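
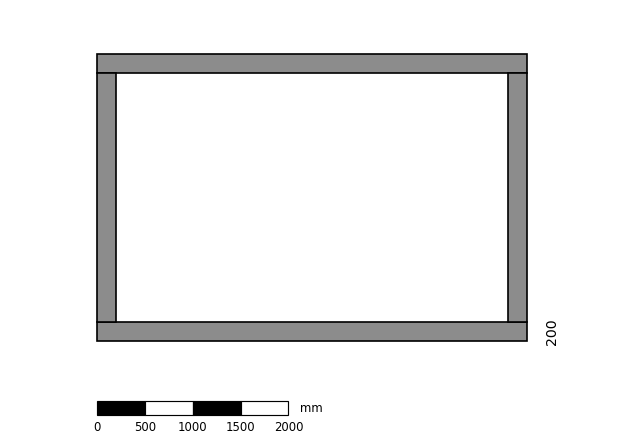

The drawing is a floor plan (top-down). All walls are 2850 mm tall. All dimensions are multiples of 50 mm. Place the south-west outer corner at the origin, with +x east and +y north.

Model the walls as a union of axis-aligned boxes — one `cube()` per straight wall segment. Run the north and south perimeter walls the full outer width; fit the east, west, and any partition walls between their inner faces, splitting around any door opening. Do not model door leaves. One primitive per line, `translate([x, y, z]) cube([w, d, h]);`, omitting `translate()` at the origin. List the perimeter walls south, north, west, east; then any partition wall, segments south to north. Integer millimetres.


cube([4500, 200, 2850]);
translate([0, 2800, 0]) cube([4500, 200, 2850]);
translate([0, 200, 0]) cube([200, 2600, 2850]);
translate([4300, 200, 0]) cube([200, 2600, 2850]);


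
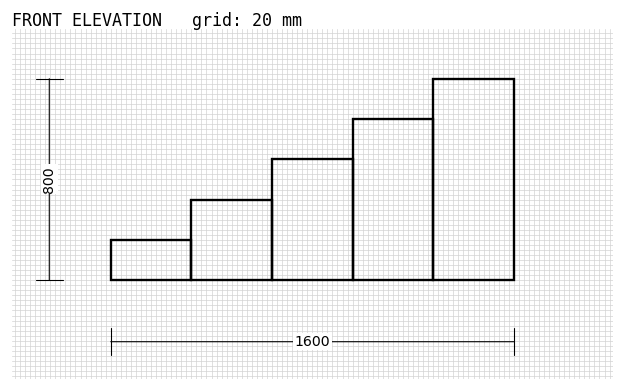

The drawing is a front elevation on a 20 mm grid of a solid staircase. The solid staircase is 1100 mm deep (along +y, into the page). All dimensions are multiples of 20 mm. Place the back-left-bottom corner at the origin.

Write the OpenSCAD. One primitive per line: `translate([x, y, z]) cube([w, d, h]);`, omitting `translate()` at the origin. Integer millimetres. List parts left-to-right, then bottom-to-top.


cube([320, 1100, 160]);
translate([320, 0, 0]) cube([320, 1100, 320]);
translate([640, 0, 0]) cube([320, 1100, 480]);
translate([960, 0, 0]) cube([320, 1100, 640]);
translate([1280, 0, 0]) cube([320, 1100, 800]);


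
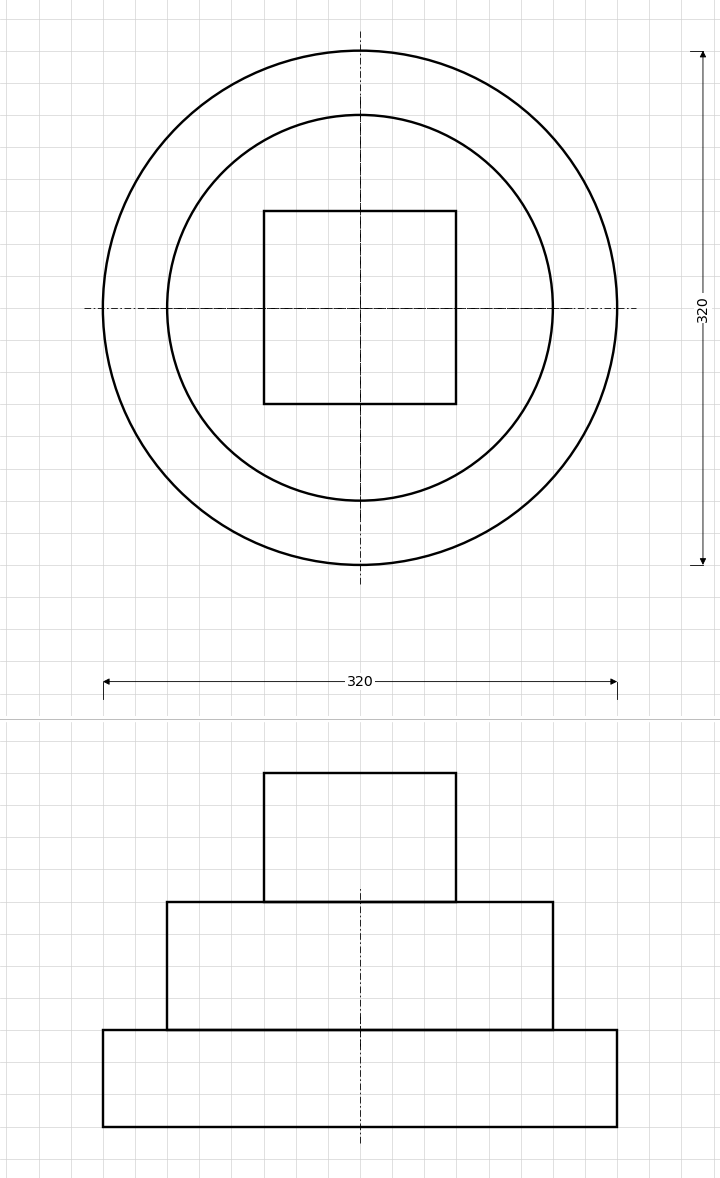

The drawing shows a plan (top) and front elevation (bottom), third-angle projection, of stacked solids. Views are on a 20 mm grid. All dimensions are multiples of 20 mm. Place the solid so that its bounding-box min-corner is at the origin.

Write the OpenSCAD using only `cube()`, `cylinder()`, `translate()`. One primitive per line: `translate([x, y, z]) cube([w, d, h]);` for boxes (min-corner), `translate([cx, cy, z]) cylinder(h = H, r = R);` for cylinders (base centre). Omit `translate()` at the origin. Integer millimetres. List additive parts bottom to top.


translate([160, 160, 0]) cylinder(h = 60, r = 160);
translate([160, 160, 60]) cylinder(h = 80, r = 120);
translate([100, 100, 140]) cube([120, 120, 80]);


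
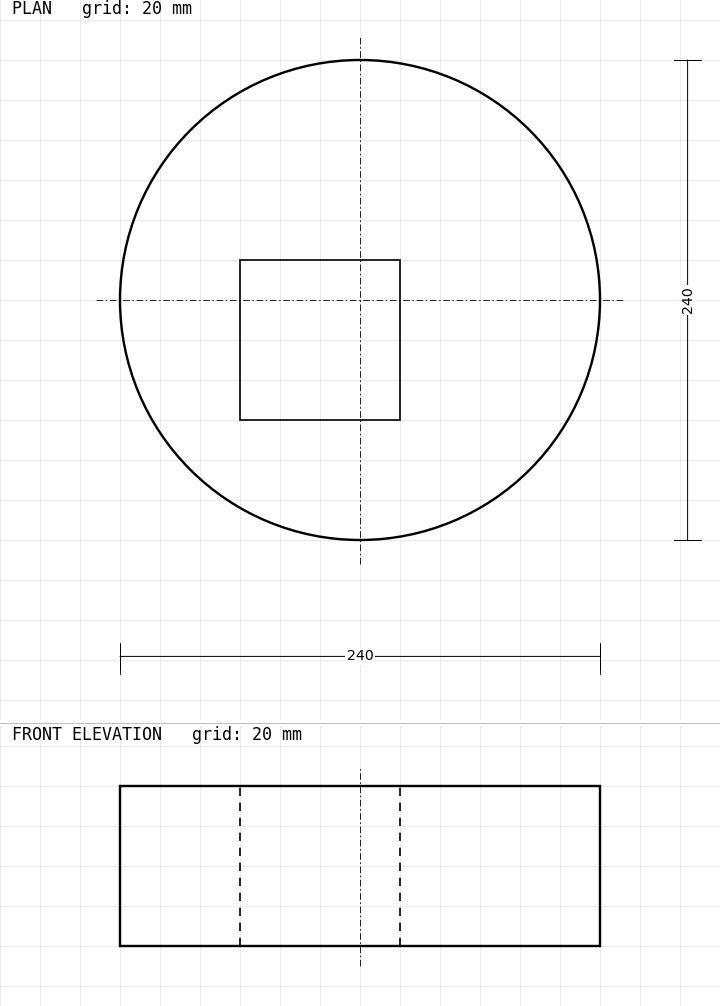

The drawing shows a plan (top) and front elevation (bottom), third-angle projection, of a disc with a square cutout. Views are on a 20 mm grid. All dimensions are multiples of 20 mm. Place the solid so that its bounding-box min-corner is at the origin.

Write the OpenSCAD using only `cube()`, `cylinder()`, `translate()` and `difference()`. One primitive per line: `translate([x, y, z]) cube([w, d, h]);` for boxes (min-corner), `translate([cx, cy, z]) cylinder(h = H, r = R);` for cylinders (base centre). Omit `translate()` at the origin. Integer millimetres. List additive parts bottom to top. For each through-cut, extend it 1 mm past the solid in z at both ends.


difference() {
  translate([120, 120, 0]) cylinder(h = 80, r = 120);
  translate([60, 60, -1]) cube([80, 80, 82]);
}


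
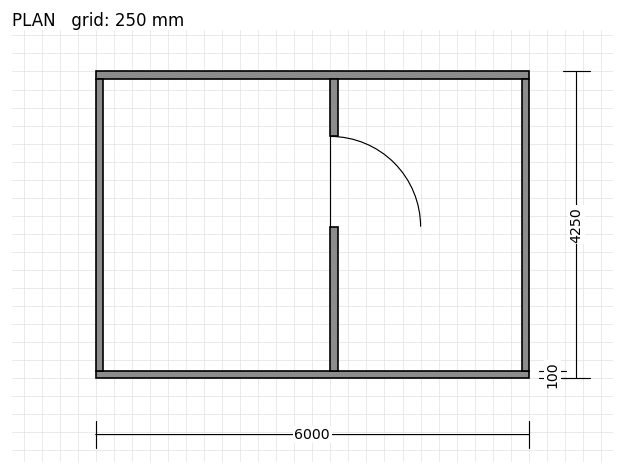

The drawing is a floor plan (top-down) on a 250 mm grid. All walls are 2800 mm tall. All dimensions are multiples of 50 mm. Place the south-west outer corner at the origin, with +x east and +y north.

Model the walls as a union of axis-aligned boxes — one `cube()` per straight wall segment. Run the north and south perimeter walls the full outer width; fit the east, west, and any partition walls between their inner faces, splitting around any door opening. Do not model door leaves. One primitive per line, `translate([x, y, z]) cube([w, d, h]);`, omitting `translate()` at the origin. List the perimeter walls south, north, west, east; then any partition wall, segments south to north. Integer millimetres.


cube([6000, 100, 2800]);
translate([0, 4150, 0]) cube([6000, 100, 2800]);
translate([0, 100, 0]) cube([100, 4050, 2800]);
translate([5900, 100, 0]) cube([100, 4050, 2800]);
translate([3250, 100, 0]) cube([100, 2000, 2800]);
translate([3250, 3350, 0]) cube([100, 800, 2800]);


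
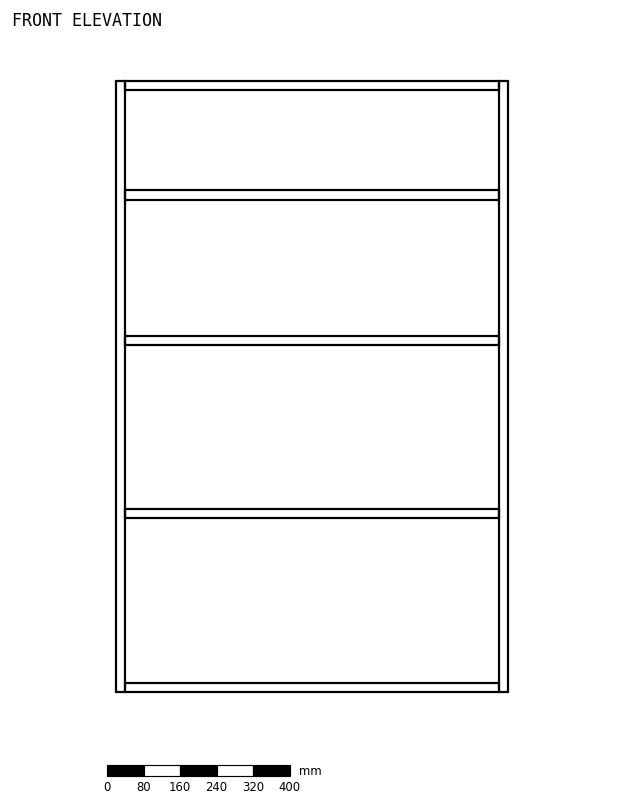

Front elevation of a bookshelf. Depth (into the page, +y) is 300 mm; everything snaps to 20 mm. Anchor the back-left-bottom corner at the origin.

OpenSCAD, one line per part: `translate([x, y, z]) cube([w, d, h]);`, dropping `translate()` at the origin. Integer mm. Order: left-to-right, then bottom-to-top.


cube([20, 300, 1340]);
translate([20, 0, 0]) cube([820, 300, 20]);
translate([20, 0, 380]) cube([820, 300, 20]);
translate([20, 0, 760]) cube([820, 300, 20]);
translate([20, 0, 1080]) cube([820, 300, 20]);
translate([20, 0, 1320]) cube([820, 300, 20]);
translate([840, 0, 0]) cube([20, 300, 1340]);


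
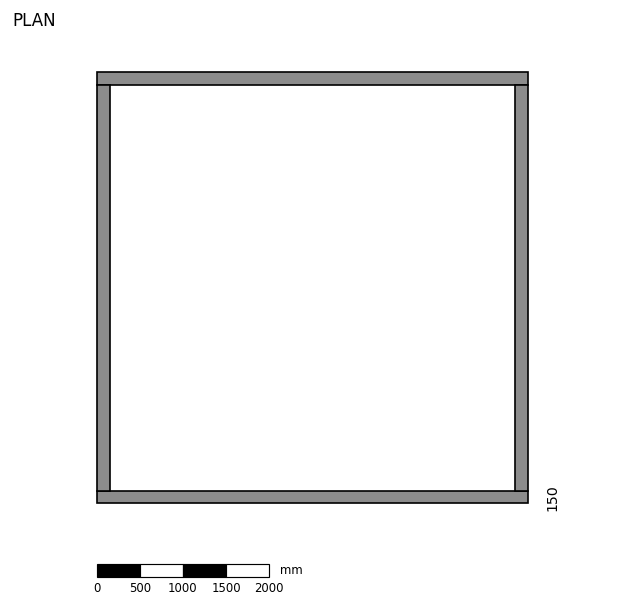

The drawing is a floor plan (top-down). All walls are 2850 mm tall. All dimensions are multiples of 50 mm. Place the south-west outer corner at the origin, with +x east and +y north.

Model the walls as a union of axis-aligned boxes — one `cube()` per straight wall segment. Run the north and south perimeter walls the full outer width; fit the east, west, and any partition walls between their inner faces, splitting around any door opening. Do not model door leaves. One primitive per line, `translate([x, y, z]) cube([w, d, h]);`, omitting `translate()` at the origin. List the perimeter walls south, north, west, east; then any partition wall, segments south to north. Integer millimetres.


cube([5000, 150, 2850]);
translate([0, 4850, 0]) cube([5000, 150, 2850]);
translate([0, 150, 0]) cube([150, 4700, 2850]);
translate([4850, 150, 0]) cube([150, 4700, 2850]);


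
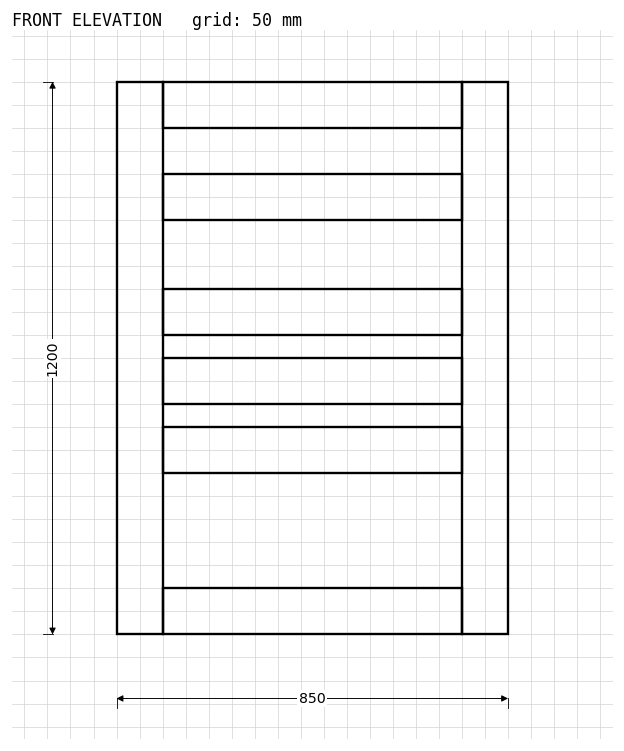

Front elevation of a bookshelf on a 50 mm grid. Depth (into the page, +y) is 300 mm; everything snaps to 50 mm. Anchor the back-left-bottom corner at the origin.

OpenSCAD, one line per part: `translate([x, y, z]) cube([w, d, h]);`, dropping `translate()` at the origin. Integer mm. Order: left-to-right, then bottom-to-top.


cube([100, 300, 1200]);
translate([100, 0, 0]) cube([650, 300, 100]);
translate([100, 0, 350]) cube([650, 300, 100]);
translate([100, 0, 500]) cube([650, 300, 100]);
translate([100, 0, 650]) cube([650, 300, 100]);
translate([100, 0, 900]) cube([650, 300, 100]);
translate([100, 0, 1100]) cube([650, 300, 100]);
translate([750, 0, 0]) cube([100, 300, 1200]);


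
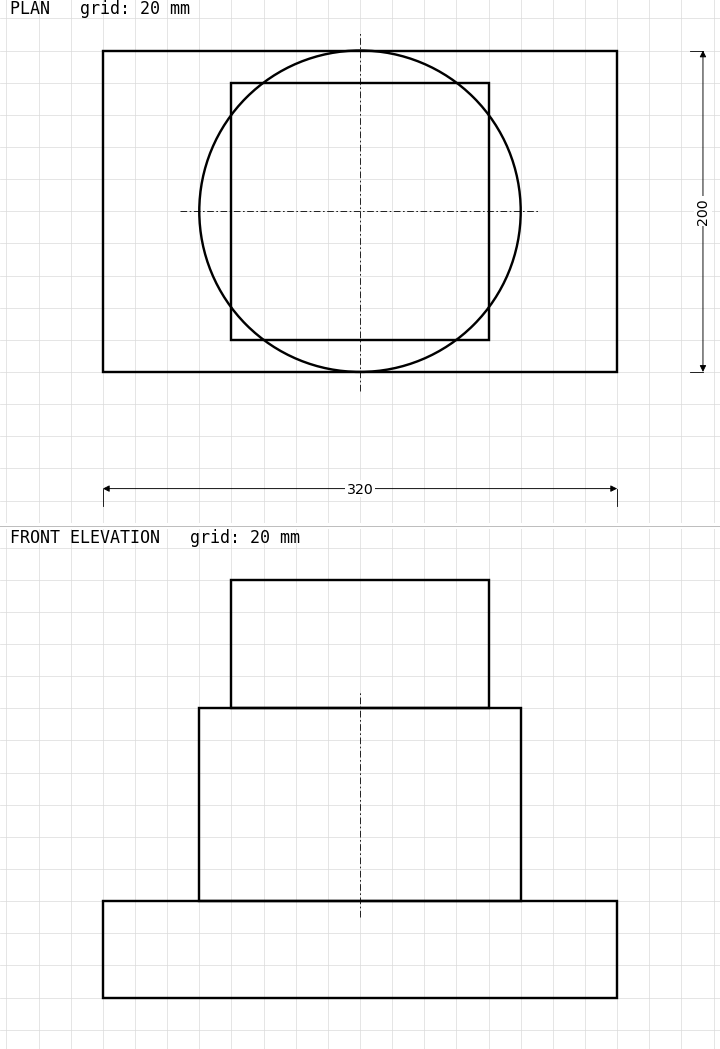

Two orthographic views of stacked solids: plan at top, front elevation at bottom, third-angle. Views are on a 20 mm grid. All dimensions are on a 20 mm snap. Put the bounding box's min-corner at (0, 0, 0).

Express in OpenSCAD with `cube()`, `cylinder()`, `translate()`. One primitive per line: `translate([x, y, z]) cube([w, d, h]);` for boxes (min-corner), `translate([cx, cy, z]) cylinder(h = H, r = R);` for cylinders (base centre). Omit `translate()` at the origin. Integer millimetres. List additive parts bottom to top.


cube([320, 200, 60]);
translate([160, 100, 60]) cylinder(h = 120, r = 100);
translate([80, 20, 180]) cube([160, 160, 80]);


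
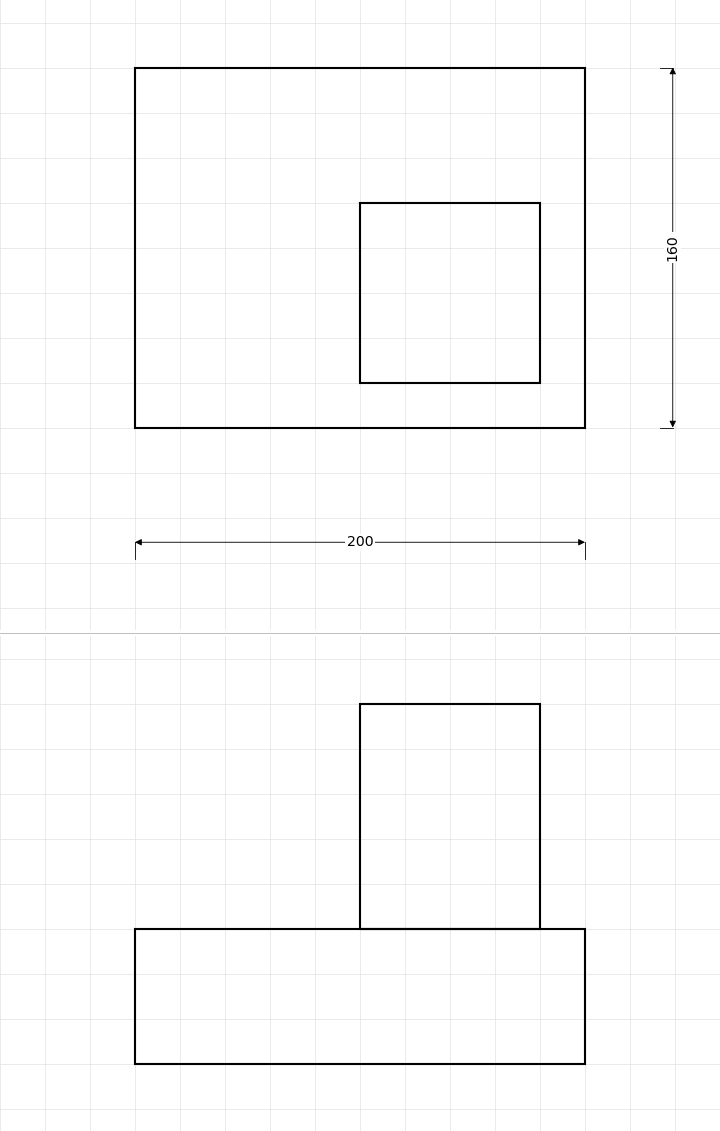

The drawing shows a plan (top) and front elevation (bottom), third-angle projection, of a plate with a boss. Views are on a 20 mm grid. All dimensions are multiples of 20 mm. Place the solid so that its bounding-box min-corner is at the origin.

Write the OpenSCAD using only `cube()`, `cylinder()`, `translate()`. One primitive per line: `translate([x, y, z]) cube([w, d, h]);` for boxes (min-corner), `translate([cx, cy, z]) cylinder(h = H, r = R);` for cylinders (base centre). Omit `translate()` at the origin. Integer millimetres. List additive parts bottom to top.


cube([200, 160, 60]);
translate([100, 20, 60]) cube([80, 80, 100]);


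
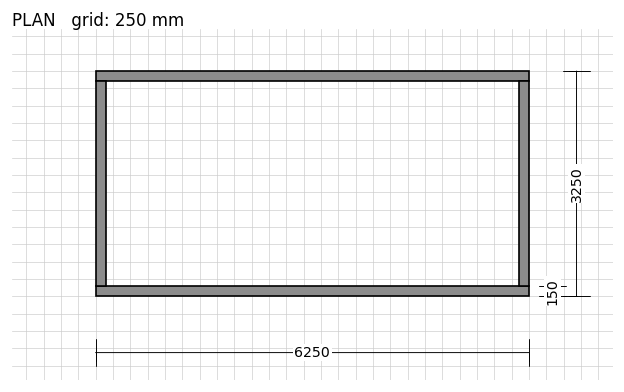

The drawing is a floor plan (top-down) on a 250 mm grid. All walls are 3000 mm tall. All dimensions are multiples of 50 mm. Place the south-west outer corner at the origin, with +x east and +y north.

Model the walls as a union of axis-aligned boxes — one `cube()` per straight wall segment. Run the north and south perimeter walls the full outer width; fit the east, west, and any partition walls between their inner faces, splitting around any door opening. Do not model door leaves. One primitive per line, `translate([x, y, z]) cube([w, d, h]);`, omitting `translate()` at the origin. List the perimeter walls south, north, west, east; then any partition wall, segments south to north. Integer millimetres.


cube([6250, 150, 3000]);
translate([0, 3100, 0]) cube([6250, 150, 3000]);
translate([0, 150, 0]) cube([150, 2950, 3000]);
translate([6100, 150, 0]) cube([150, 2950, 3000]);


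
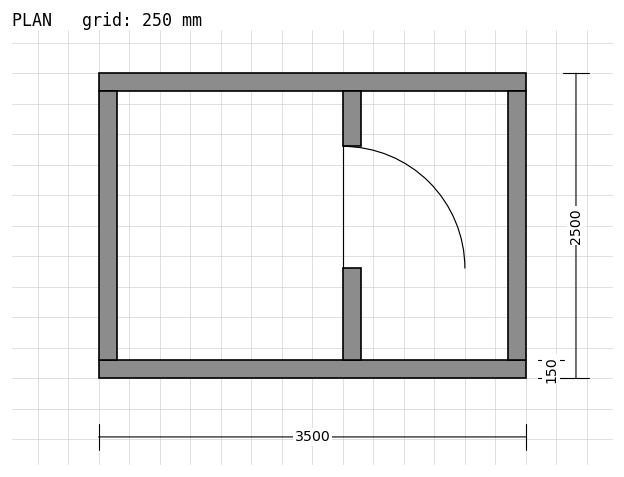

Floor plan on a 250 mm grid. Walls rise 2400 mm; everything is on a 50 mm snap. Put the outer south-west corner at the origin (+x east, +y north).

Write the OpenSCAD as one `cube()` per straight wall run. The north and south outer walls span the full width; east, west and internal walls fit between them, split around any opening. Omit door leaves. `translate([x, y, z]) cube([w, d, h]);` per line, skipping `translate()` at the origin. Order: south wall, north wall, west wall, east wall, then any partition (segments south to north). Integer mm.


cube([3500, 150, 2400]);
translate([0, 2350, 0]) cube([3500, 150, 2400]);
translate([0, 150, 0]) cube([150, 2200, 2400]);
translate([3350, 150, 0]) cube([150, 2200, 2400]);
translate([2000, 150, 0]) cube([150, 750, 2400]);
translate([2000, 1900, 0]) cube([150, 450, 2400]);


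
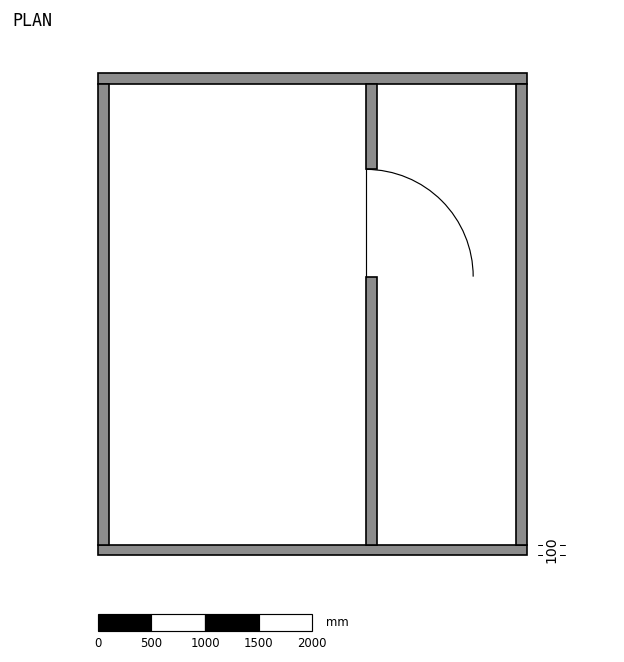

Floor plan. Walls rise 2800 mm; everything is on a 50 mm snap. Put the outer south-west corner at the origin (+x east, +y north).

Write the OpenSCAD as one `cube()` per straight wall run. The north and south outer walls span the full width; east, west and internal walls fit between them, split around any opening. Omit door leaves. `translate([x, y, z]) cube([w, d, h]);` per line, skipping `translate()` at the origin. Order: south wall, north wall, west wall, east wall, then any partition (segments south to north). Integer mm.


cube([4000, 100, 2800]);
translate([0, 4400, 0]) cube([4000, 100, 2800]);
translate([0, 100, 0]) cube([100, 4300, 2800]);
translate([3900, 100, 0]) cube([100, 4300, 2800]);
translate([2500, 100, 0]) cube([100, 2500, 2800]);
translate([2500, 3600, 0]) cube([100, 800, 2800]);


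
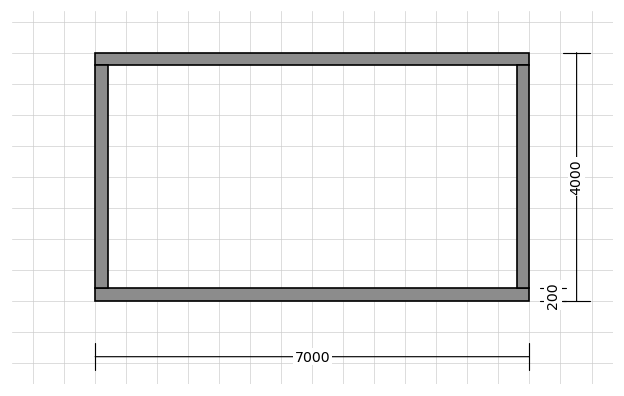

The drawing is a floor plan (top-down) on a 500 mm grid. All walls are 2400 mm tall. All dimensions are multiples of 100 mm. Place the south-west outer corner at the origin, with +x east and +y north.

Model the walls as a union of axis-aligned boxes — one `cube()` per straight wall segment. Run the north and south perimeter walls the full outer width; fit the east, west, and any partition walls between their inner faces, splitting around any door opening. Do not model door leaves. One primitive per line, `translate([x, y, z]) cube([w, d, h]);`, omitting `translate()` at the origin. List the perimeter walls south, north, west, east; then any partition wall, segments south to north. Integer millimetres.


cube([7000, 200, 2400]);
translate([0, 3800, 0]) cube([7000, 200, 2400]);
translate([0, 200, 0]) cube([200, 3600, 2400]);
translate([6800, 200, 0]) cube([200, 3600, 2400]);


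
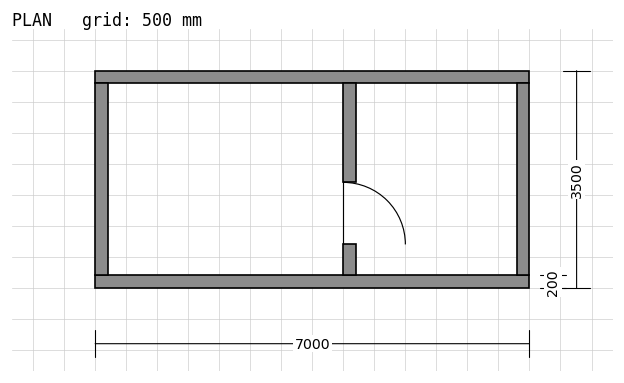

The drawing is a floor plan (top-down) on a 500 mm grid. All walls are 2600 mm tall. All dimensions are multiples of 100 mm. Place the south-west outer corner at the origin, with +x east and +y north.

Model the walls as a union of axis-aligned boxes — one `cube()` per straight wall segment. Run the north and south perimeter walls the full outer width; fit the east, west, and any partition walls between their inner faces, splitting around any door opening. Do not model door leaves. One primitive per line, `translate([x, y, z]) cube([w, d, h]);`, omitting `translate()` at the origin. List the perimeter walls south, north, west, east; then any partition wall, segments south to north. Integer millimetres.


cube([7000, 200, 2600]);
translate([0, 3300, 0]) cube([7000, 200, 2600]);
translate([0, 200, 0]) cube([200, 3100, 2600]);
translate([6800, 200, 0]) cube([200, 3100, 2600]);
translate([4000, 200, 0]) cube([200, 500, 2600]);
translate([4000, 1700, 0]) cube([200, 1600, 2600]);


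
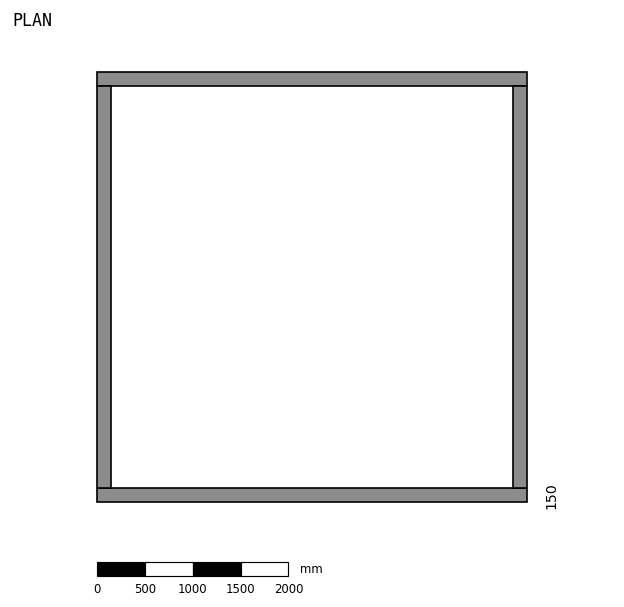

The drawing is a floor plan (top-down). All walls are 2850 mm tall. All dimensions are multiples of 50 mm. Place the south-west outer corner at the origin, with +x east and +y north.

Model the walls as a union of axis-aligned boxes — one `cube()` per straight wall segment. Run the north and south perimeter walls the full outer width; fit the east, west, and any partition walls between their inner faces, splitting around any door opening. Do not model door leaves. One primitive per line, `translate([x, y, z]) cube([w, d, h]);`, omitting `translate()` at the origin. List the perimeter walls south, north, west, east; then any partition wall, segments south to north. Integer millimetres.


cube([4500, 150, 2850]);
translate([0, 4350, 0]) cube([4500, 150, 2850]);
translate([0, 150, 0]) cube([150, 4200, 2850]);
translate([4350, 150, 0]) cube([150, 4200, 2850]);


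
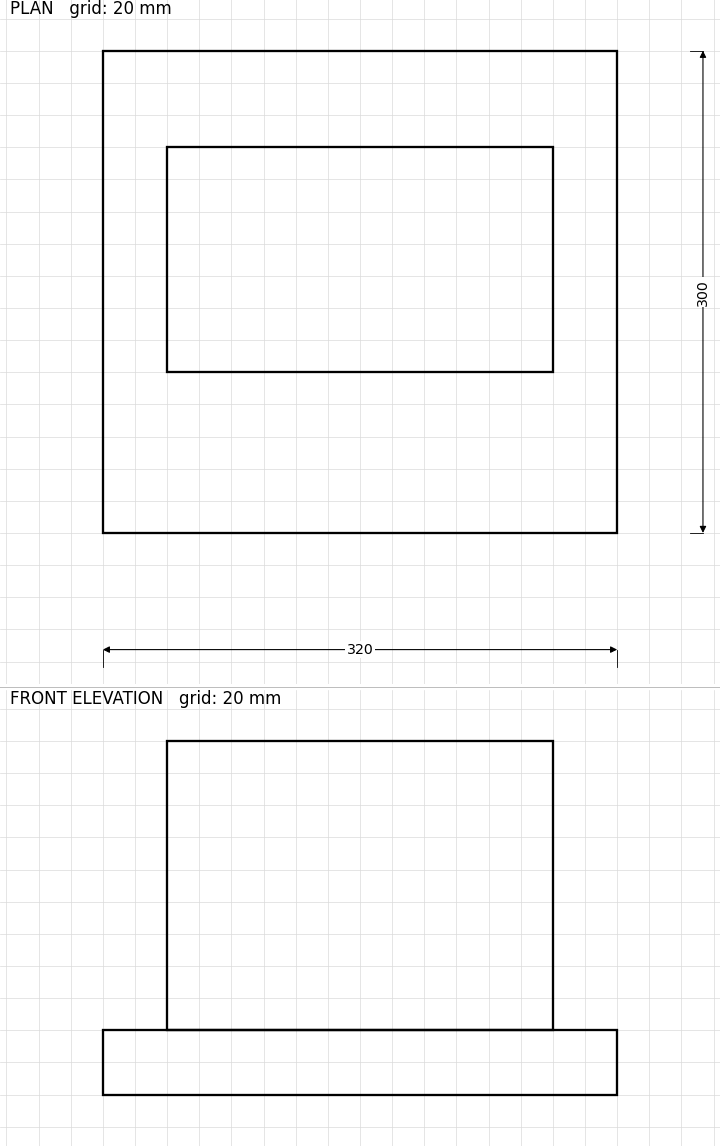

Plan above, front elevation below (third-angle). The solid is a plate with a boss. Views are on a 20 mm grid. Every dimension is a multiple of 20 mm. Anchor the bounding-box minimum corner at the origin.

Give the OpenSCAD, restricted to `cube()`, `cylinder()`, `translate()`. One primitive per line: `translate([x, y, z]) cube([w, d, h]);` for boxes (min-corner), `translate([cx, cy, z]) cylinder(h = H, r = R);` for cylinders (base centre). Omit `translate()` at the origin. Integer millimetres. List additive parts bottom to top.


cube([320, 300, 40]);
translate([40, 100, 40]) cube([240, 140, 180]);


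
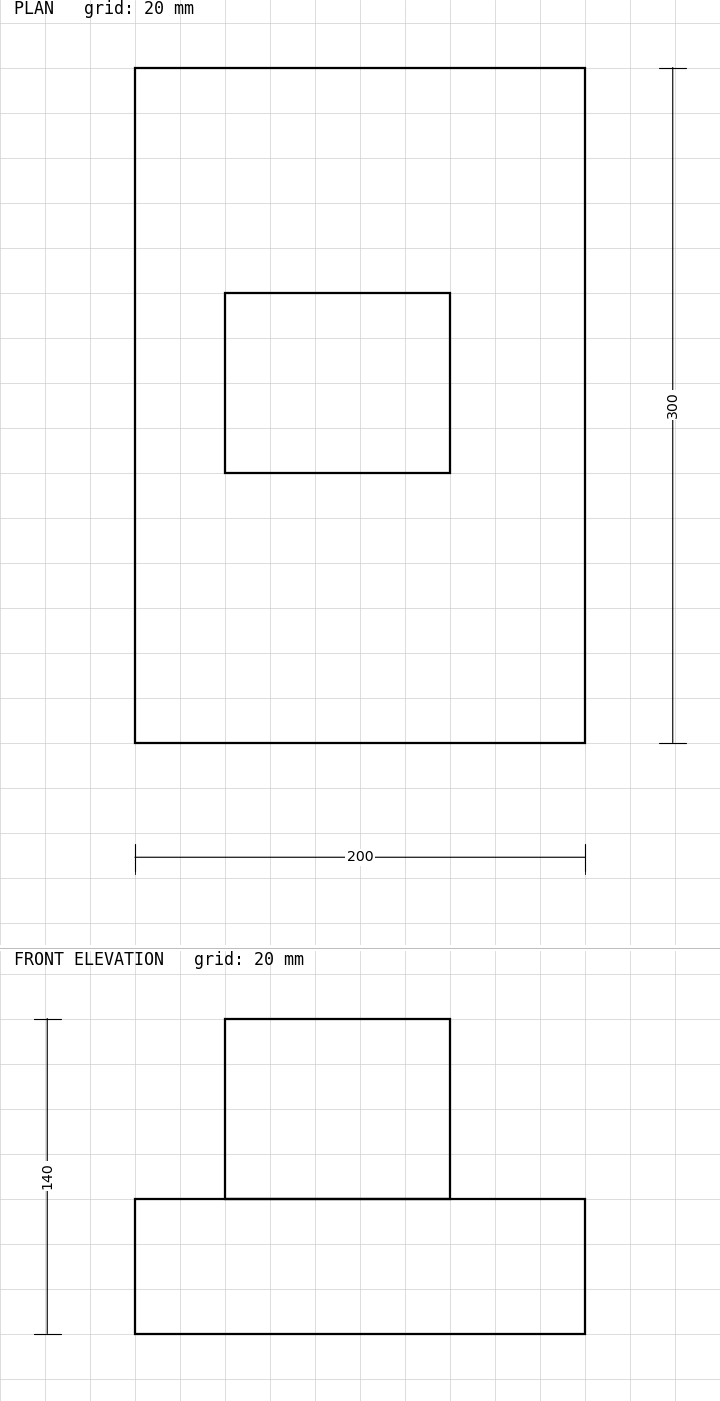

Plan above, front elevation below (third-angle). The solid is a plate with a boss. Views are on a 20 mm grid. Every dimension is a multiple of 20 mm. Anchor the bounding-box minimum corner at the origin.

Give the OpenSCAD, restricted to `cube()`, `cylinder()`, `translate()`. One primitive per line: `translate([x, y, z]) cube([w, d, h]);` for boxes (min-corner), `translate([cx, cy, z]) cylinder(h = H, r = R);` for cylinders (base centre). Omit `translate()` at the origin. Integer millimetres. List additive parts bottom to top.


cube([200, 300, 60]);
translate([40, 120, 60]) cube([100, 80, 80]);


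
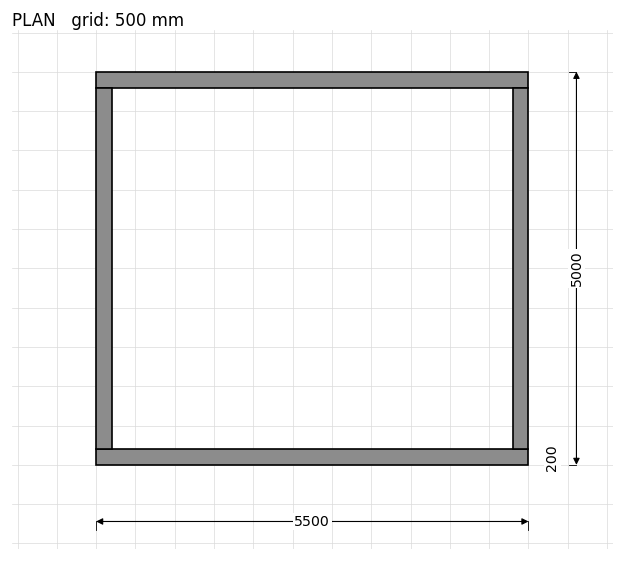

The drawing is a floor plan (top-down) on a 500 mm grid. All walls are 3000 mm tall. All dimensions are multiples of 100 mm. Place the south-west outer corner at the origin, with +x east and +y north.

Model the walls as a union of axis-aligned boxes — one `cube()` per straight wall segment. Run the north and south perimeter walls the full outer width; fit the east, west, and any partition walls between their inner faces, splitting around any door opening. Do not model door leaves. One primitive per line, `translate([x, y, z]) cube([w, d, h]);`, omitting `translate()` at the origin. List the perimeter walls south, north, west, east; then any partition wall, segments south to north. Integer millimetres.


cube([5500, 200, 3000]);
translate([0, 4800, 0]) cube([5500, 200, 3000]);
translate([0, 200, 0]) cube([200, 4600, 3000]);
translate([5300, 200, 0]) cube([200, 4600, 3000]);


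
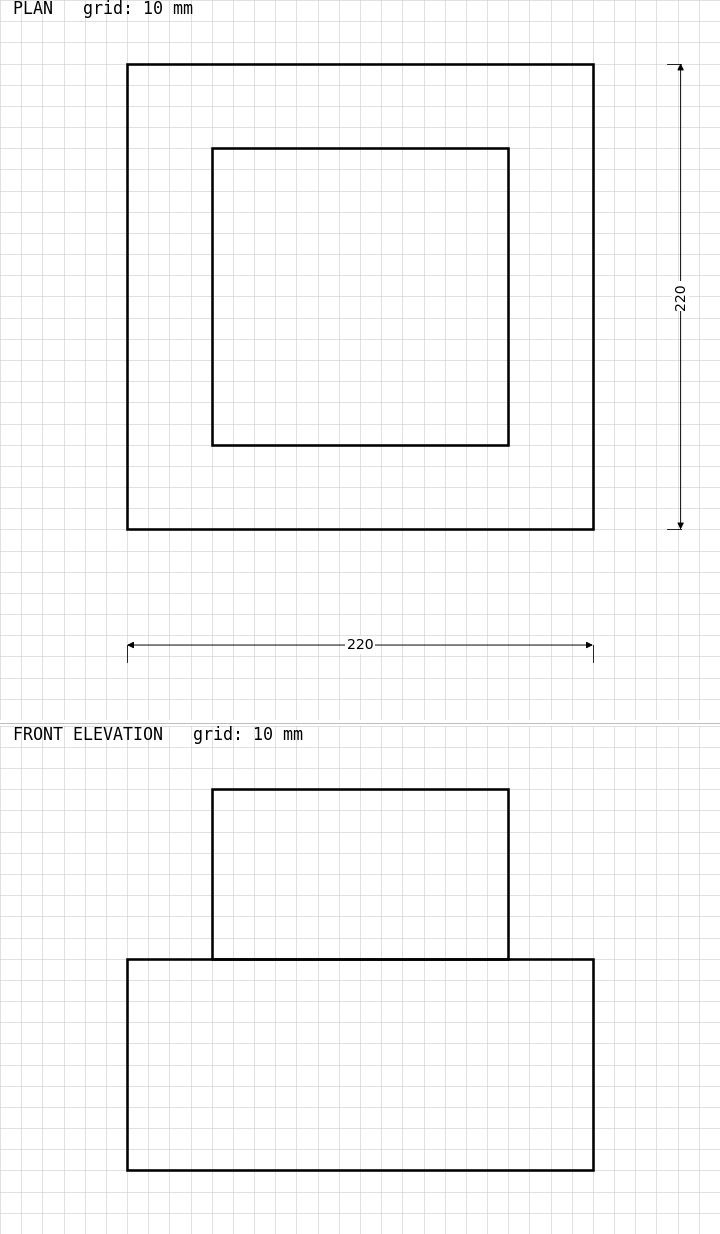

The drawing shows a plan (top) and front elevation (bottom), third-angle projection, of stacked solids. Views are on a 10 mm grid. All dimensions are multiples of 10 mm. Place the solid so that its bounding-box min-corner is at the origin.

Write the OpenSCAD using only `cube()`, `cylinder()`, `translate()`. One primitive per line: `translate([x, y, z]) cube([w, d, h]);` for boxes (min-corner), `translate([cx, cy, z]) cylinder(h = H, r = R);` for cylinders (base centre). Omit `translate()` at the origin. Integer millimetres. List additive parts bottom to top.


cube([220, 220, 100]);
translate([40, 40, 100]) cube([140, 140, 80]);


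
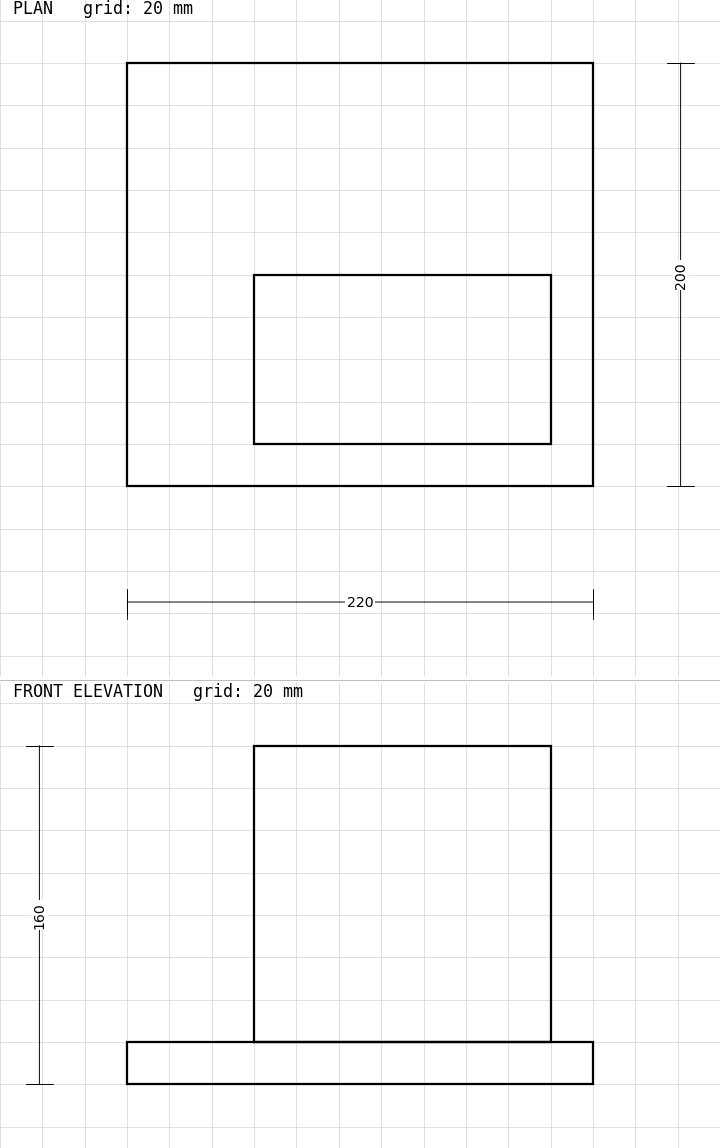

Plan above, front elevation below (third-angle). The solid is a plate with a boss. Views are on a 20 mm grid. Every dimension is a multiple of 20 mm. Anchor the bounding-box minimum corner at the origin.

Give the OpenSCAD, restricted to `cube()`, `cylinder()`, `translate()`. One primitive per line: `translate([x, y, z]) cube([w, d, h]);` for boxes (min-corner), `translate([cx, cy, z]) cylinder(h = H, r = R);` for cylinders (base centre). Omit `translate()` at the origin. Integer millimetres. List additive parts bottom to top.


cube([220, 200, 20]);
translate([60, 20, 20]) cube([140, 80, 140]);


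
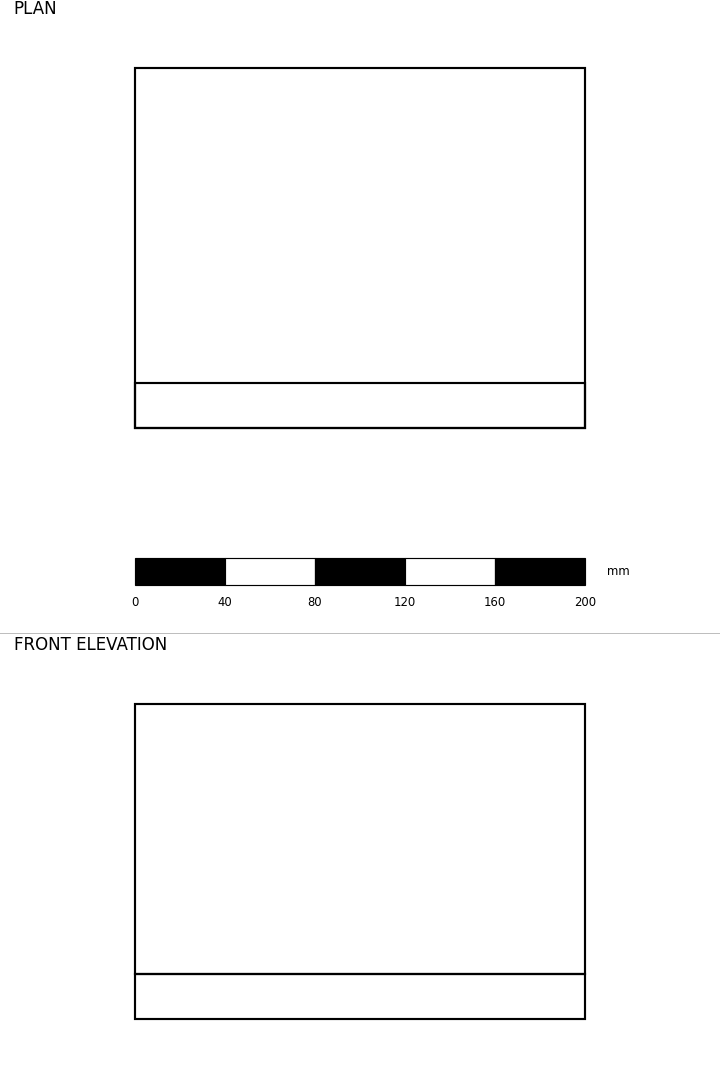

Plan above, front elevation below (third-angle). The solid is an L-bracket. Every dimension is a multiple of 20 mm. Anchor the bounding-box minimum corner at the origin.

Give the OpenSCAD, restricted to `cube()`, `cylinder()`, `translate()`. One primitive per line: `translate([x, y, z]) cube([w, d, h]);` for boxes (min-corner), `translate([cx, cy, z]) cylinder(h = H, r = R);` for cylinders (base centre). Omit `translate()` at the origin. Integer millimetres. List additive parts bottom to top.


cube([200, 160, 20]);
translate([0, 0, 20]) cube([200, 20, 120]);


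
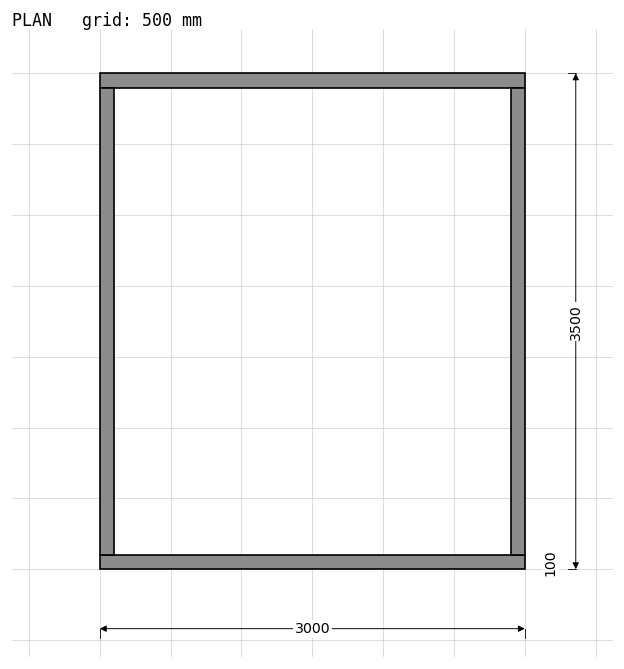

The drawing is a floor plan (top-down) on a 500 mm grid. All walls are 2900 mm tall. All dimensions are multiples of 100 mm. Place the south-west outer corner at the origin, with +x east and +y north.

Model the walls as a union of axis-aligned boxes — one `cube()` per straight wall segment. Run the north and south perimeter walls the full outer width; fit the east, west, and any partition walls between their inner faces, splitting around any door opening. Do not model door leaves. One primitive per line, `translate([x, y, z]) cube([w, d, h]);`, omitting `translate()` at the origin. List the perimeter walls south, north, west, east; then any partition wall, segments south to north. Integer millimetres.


cube([3000, 100, 2900]);
translate([0, 3400, 0]) cube([3000, 100, 2900]);
translate([0, 100, 0]) cube([100, 3300, 2900]);
translate([2900, 100, 0]) cube([100, 3300, 2900]);


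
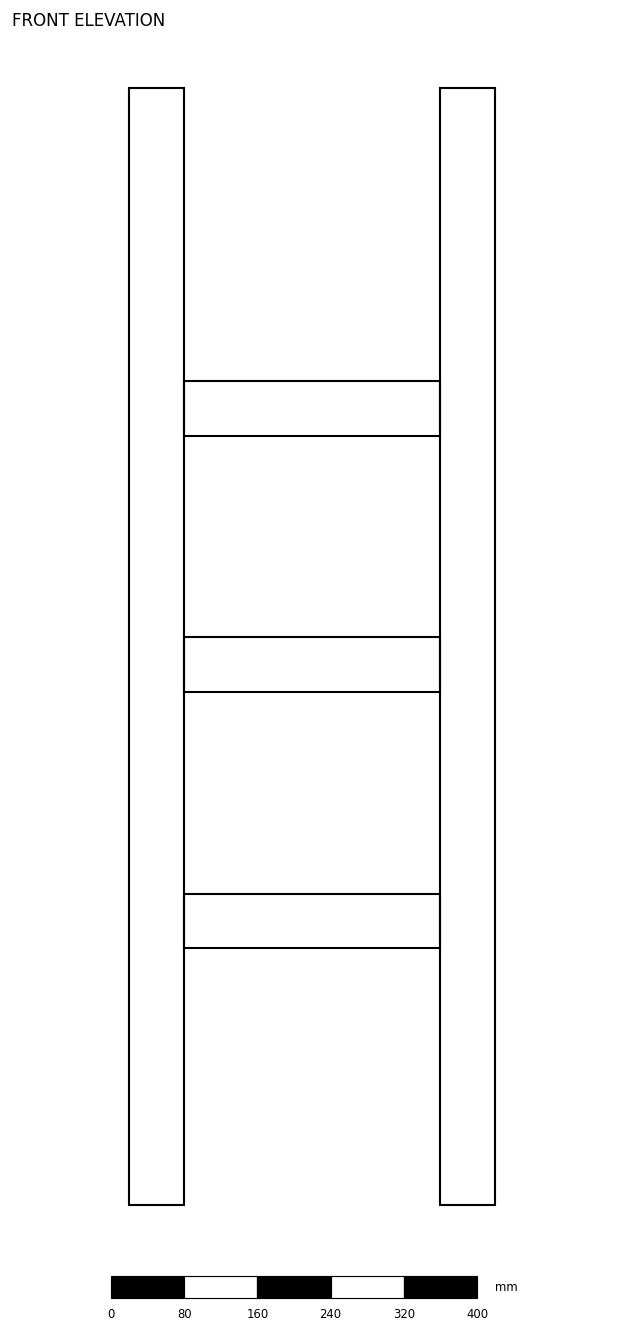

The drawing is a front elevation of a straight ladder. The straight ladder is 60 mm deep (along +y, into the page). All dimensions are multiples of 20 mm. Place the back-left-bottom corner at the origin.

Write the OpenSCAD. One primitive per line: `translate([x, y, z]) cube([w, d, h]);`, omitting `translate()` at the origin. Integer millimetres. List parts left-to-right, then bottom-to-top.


cube([60, 60, 1220]);
translate([60, 0, 280]) cube([280, 60, 60]);
translate([60, 0, 560]) cube([280, 60, 60]);
translate([60, 0, 840]) cube([280, 60, 60]);
translate([340, 0, 0]) cube([60, 60, 1220]);


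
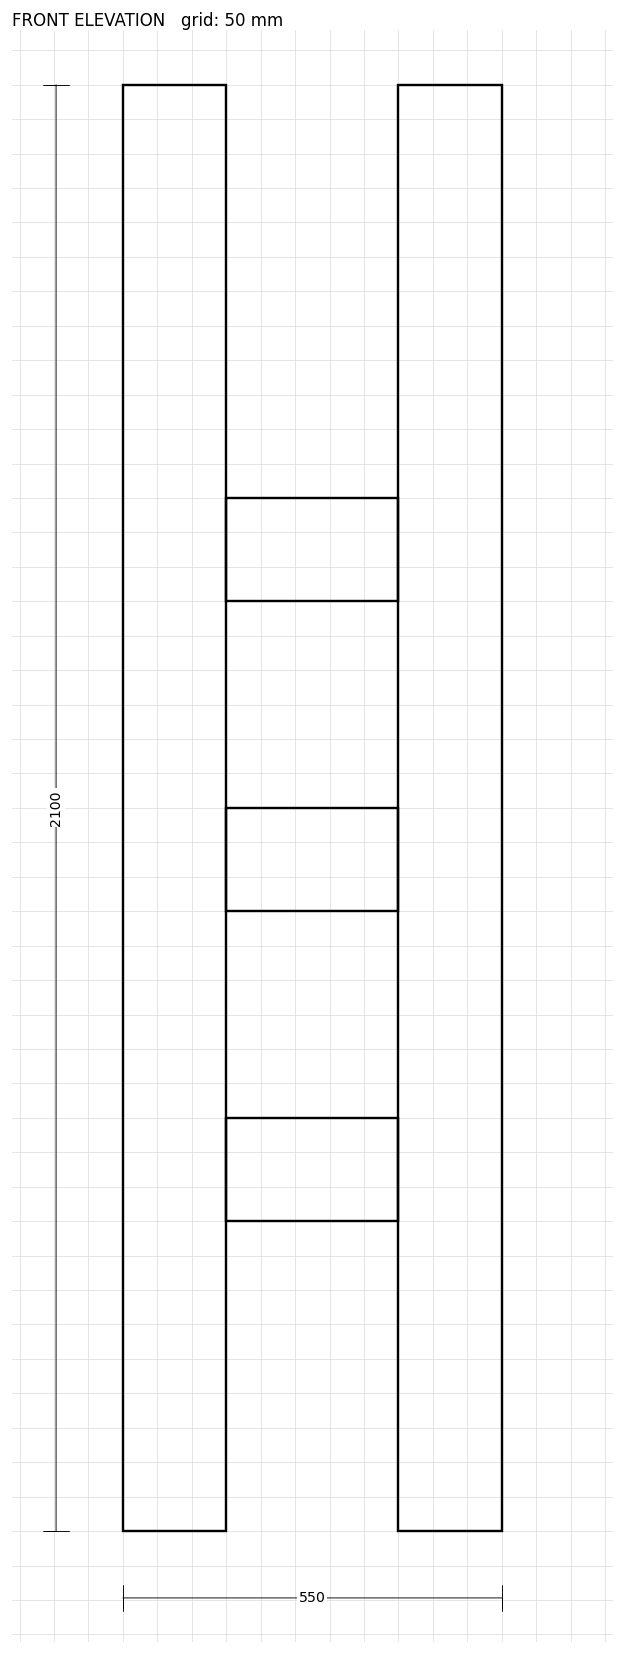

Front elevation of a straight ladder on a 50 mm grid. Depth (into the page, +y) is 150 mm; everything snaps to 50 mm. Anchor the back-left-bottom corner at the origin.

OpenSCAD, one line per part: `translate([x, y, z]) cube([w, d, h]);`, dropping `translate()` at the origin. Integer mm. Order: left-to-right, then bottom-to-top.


cube([150, 150, 2100]);
translate([150, 0, 450]) cube([250, 150, 150]);
translate([150, 0, 900]) cube([250, 150, 150]);
translate([150, 0, 1350]) cube([250, 150, 150]);
translate([400, 0, 0]) cube([150, 150, 2100]);


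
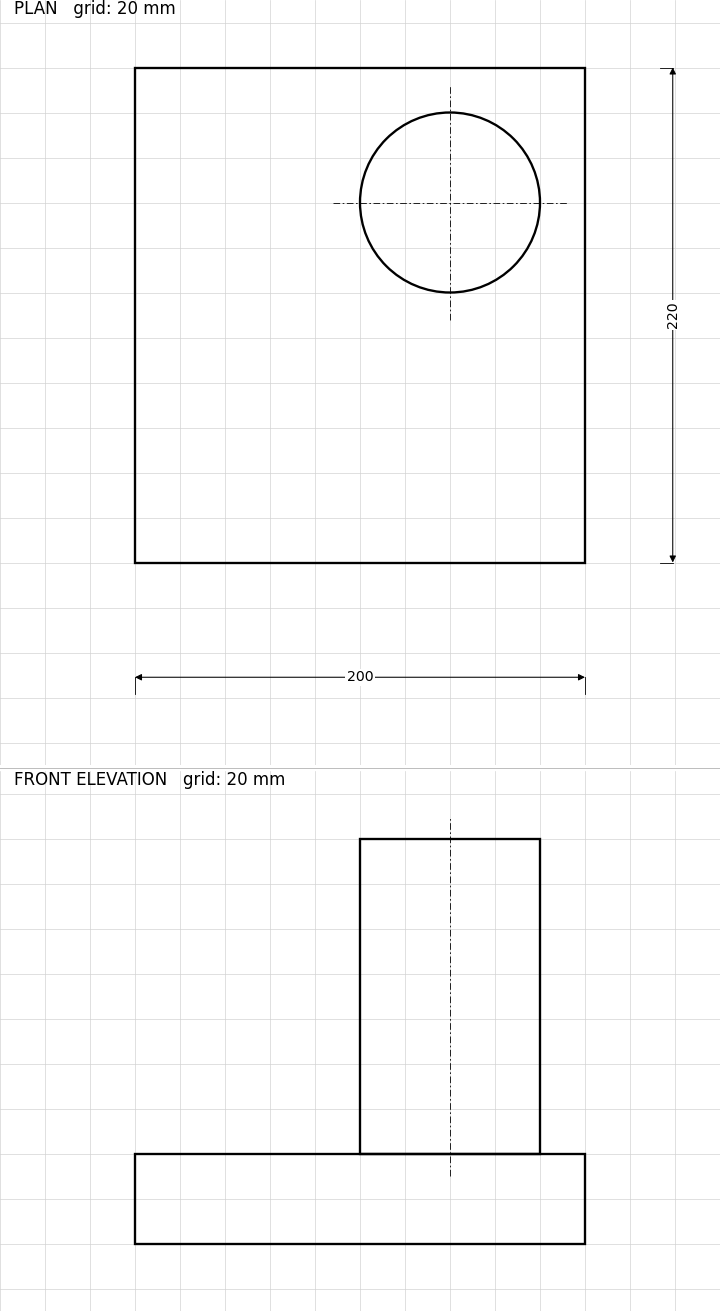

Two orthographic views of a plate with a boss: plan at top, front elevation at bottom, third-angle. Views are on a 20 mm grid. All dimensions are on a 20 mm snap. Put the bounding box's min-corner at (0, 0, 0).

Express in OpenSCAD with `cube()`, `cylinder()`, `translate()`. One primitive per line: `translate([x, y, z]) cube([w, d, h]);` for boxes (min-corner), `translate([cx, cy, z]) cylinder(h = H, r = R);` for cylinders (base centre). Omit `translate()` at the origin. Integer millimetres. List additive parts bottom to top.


cube([200, 220, 40]);
translate([140, 160, 40]) cylinder(h = 140, r = 40);


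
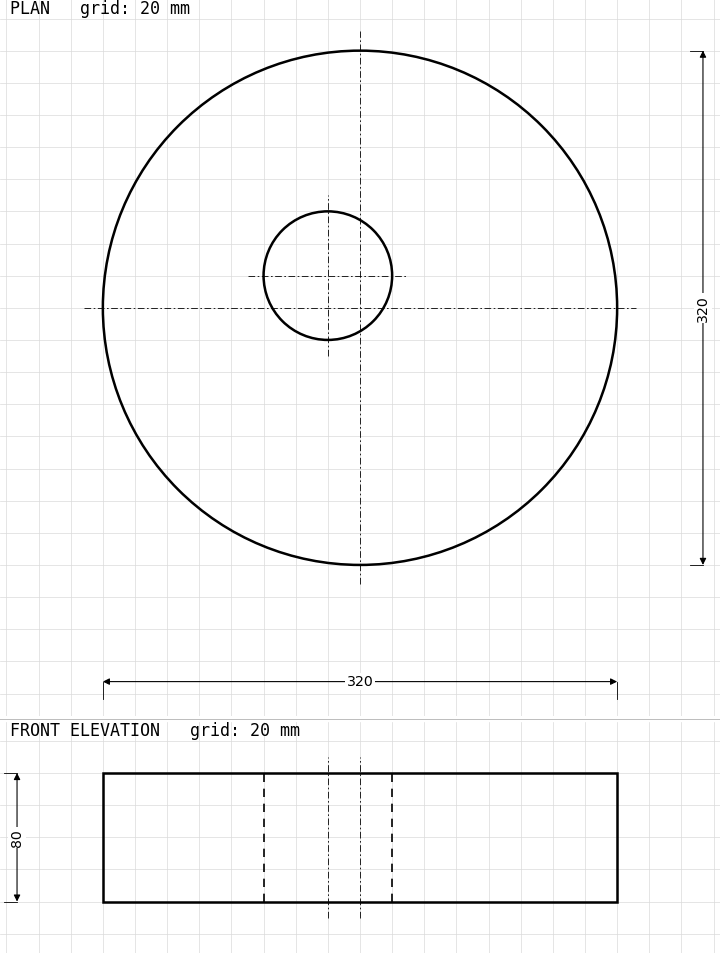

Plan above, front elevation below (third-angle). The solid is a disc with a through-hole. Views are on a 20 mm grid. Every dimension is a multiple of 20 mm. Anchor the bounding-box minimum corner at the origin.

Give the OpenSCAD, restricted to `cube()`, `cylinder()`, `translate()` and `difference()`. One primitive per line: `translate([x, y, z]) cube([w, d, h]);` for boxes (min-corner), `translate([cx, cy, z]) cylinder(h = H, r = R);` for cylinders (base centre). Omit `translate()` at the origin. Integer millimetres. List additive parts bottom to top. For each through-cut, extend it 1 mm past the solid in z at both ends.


difference() {
  translate([160, 160, 0]) cylinder(h = 80, r = 160);
  translate([140, 180, -1]) cylinder(h = 82, r = 40);
}


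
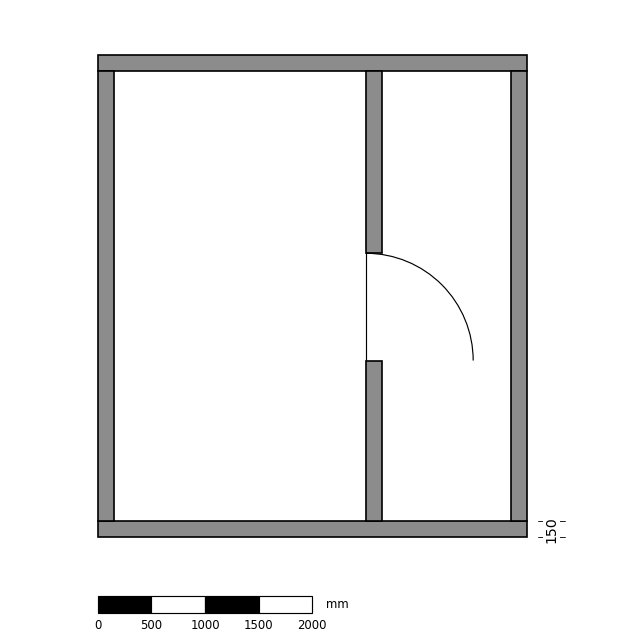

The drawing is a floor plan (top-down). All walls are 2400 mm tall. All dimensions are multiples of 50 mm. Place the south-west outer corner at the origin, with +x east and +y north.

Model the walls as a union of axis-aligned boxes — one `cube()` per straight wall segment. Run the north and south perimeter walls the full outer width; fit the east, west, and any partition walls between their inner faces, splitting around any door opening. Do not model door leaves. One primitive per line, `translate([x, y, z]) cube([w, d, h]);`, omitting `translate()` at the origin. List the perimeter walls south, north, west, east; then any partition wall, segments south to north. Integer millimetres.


cube([4000, 150, 2400]);
translate([0, 4350, 0]) cube([4000, 150, 2400]);
translate([0, 150, 0]) cube([150, 4200, 2400]);
translate([3850, 150, 0]) cube([150, 4200, 2400]);
translate([2500, 150, 0]) cube([150, 1500, 2400]);
translate([2500, 2650, 0]) cube([150, 1700, 2400]);


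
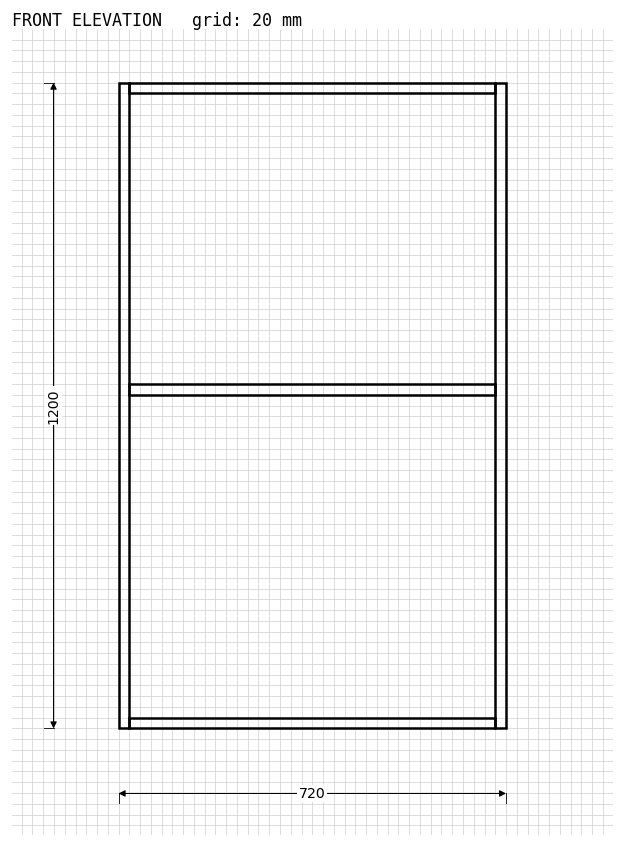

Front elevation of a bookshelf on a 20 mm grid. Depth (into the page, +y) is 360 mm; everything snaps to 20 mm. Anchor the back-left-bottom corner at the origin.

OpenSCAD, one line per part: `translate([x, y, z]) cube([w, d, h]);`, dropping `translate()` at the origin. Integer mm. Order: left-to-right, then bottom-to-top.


cube([20, 360, 1200]);
translate([20, 0, 0]) cube([680, 360, 20]);
translate([20, 0, 620]) cube([680, 360, 20]);
translate([20, 0, 1180]) cube([680, 360, 20]);
translate([700, 0, 0]) cube([20, 360, 1200]);


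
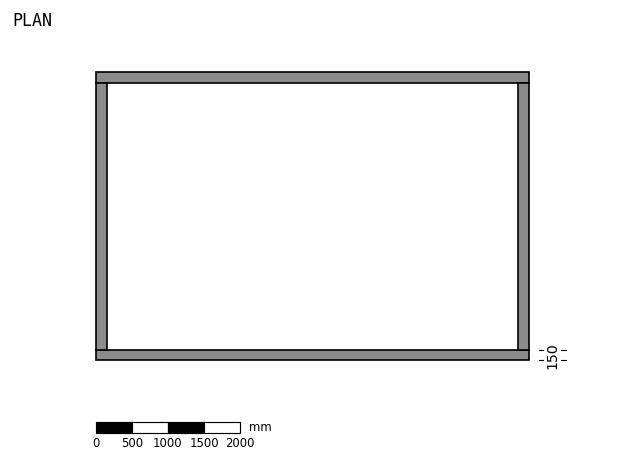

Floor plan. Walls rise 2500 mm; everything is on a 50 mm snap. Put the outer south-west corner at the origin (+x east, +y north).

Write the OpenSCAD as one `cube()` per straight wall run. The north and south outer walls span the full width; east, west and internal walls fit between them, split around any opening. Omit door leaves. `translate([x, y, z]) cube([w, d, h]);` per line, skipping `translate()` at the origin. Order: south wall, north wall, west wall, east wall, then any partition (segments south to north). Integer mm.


cube([6000, 150, 2500]);
translate([0, 3850, 0]) cube([6000, 150, 2500]);
translate([0, 150, 0]) cube([150, 3700, 2500]);
translate([5850, 150, 0]) cube([150, 3700, 2500]);


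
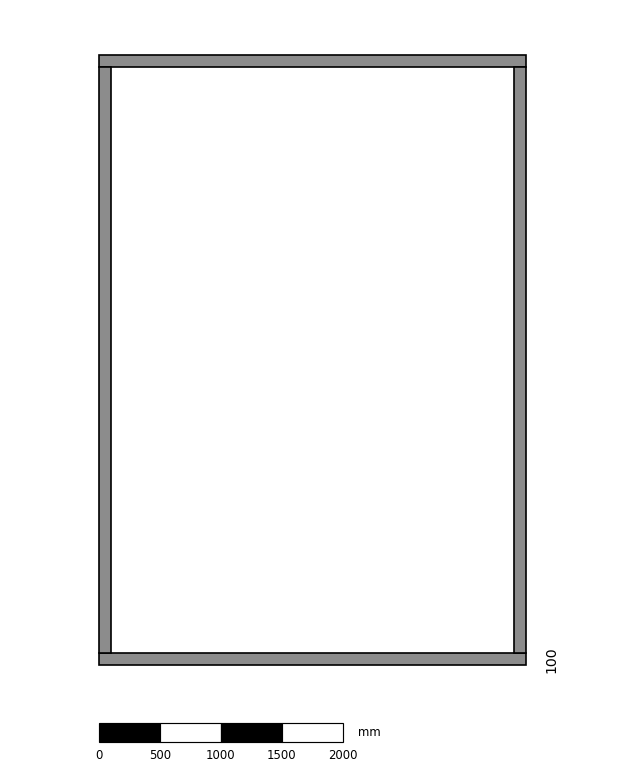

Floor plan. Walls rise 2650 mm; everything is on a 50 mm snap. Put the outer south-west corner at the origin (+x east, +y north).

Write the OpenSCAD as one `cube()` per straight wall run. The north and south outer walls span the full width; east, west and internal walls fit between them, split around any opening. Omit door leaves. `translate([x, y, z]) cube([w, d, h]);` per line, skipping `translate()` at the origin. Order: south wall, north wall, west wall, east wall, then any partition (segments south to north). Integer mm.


cube([3500, 100, 2650]);
translate([0, 4900, 0]) cube([3500, 100, 2650]);
translate([0, 100, 0]) cube([100, 4800, 2650]);
translate([3400, 100, 0]) cube([100, 4800, 2650]);


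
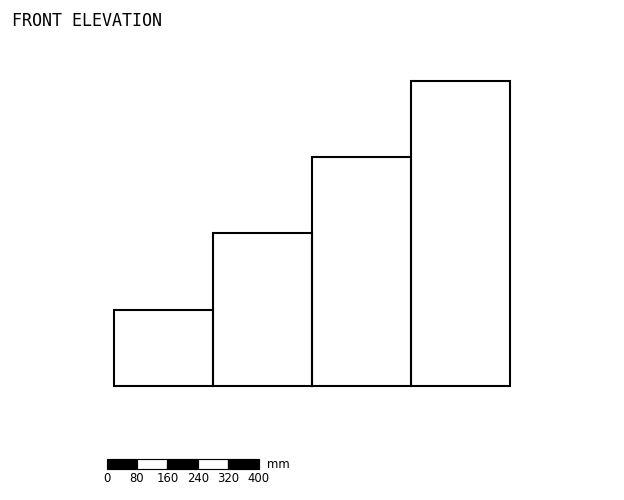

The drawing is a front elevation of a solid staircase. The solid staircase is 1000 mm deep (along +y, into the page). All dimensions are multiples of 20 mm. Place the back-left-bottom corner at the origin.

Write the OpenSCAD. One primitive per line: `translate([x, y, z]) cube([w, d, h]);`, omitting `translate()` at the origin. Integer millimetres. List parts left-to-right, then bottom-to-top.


cube([260, 1000, 200]);
translate([260, 0, 0]) cube([260, 1000, 400]);
translate([520, 0, 0]) cube([260, 1000, 600]);
translate([780, 0, 0]) cube([260, 1000, 800]);


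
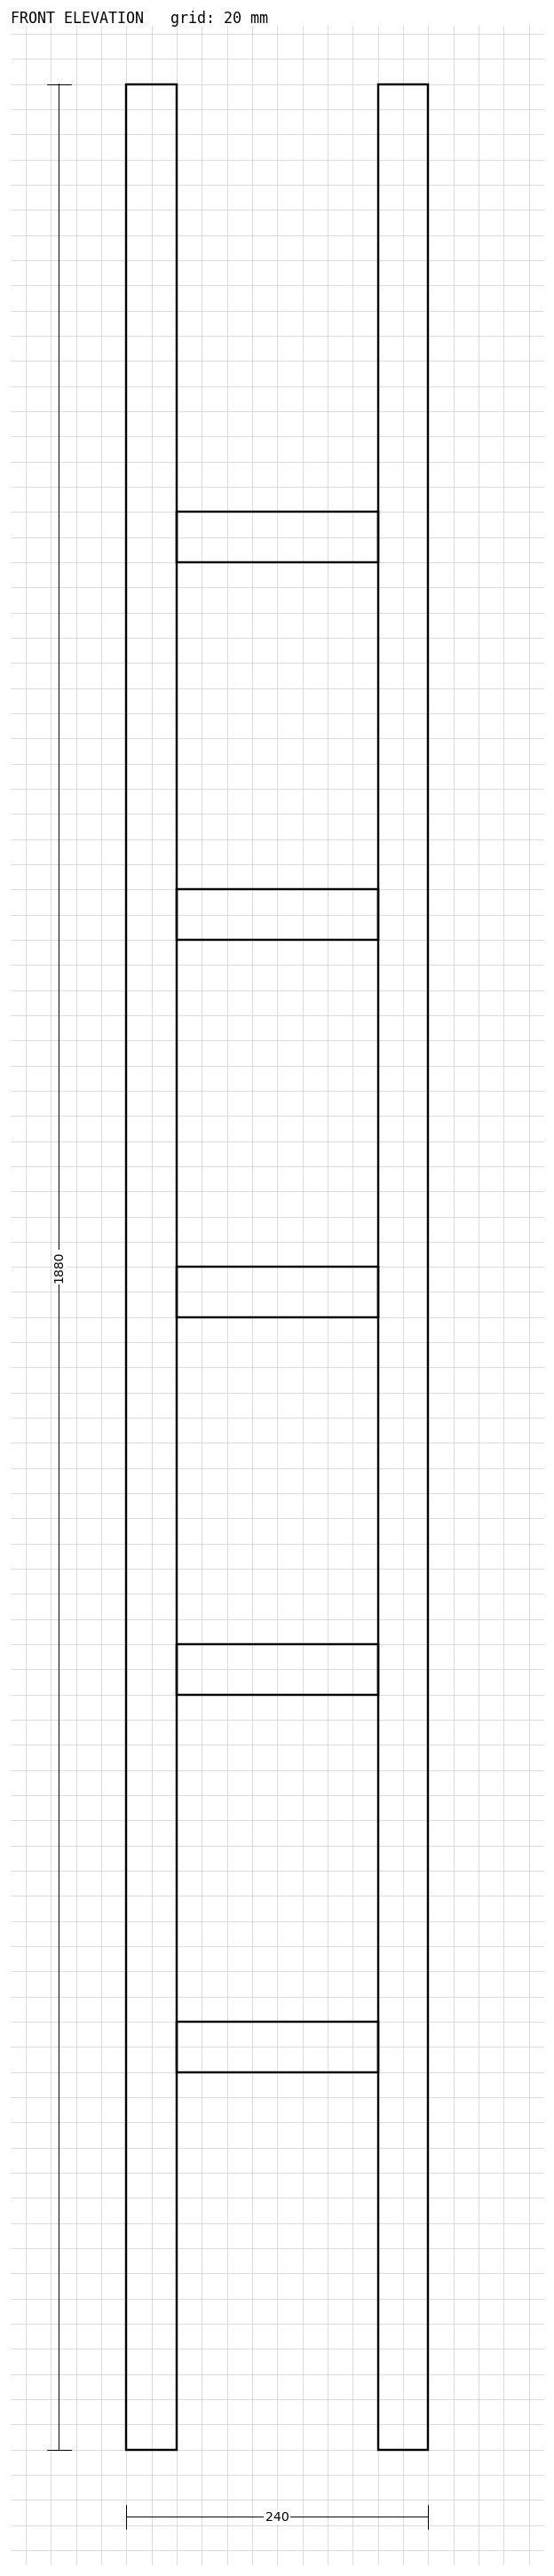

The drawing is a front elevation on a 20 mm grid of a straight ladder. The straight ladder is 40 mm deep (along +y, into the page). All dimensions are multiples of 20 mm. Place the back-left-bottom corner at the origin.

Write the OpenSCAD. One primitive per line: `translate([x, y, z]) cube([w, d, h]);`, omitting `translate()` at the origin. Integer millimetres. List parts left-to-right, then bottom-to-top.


cube([40, 40, 1880]);
translate([40, 0, 300]) cube([160, 40, 40]);
translate([40, 0, 600]) cube([160, 40, 40]);
translate([40, 0, 900]) cube([160, 40, 40]);
translate([40, 0, 1200]) cube([160, 40, 40]);
translate([40, 0, 1500]) cube([160, 40, 40]);
translate([200, 0, 0]) cube([40, 40, 1880]);


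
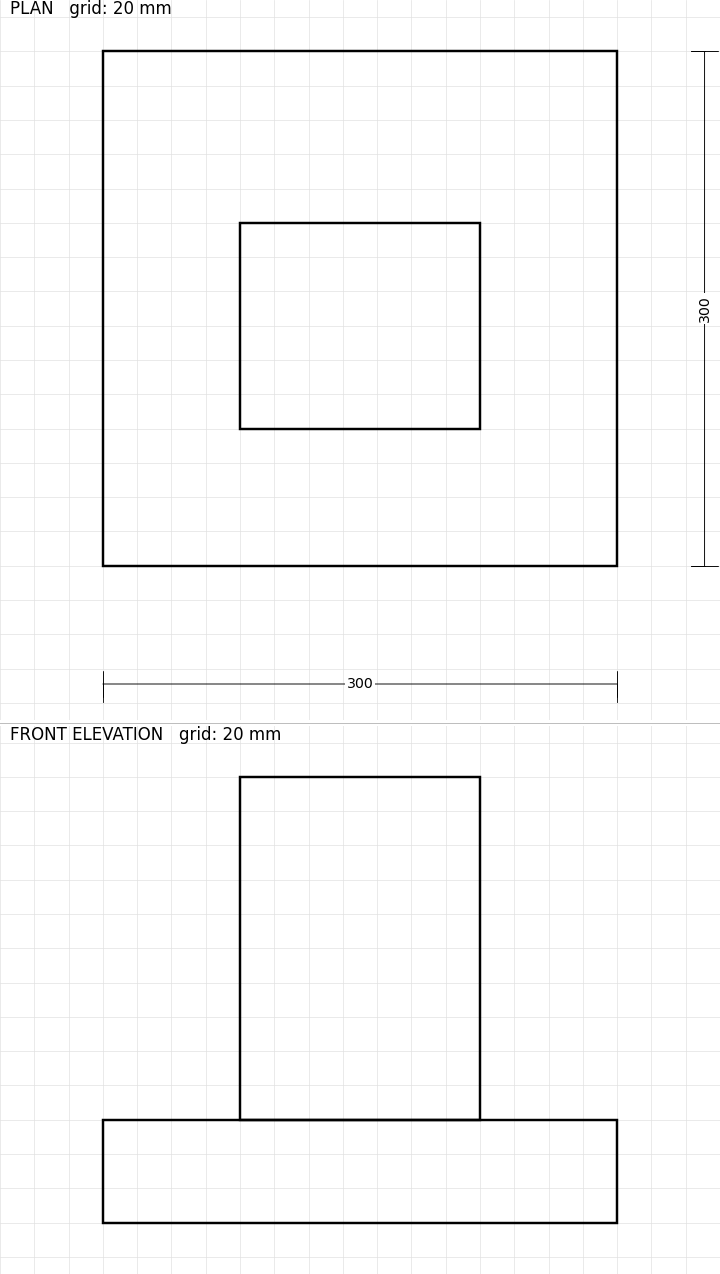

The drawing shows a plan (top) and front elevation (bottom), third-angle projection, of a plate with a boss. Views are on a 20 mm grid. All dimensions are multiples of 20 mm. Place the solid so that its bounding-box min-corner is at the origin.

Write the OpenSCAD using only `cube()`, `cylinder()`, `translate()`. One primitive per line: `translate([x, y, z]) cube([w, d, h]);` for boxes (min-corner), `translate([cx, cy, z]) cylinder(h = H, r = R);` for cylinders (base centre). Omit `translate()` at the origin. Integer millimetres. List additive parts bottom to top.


cube([300, 300, 60]);
translate([80, 80, 60]) cube([140, 120, 200]);


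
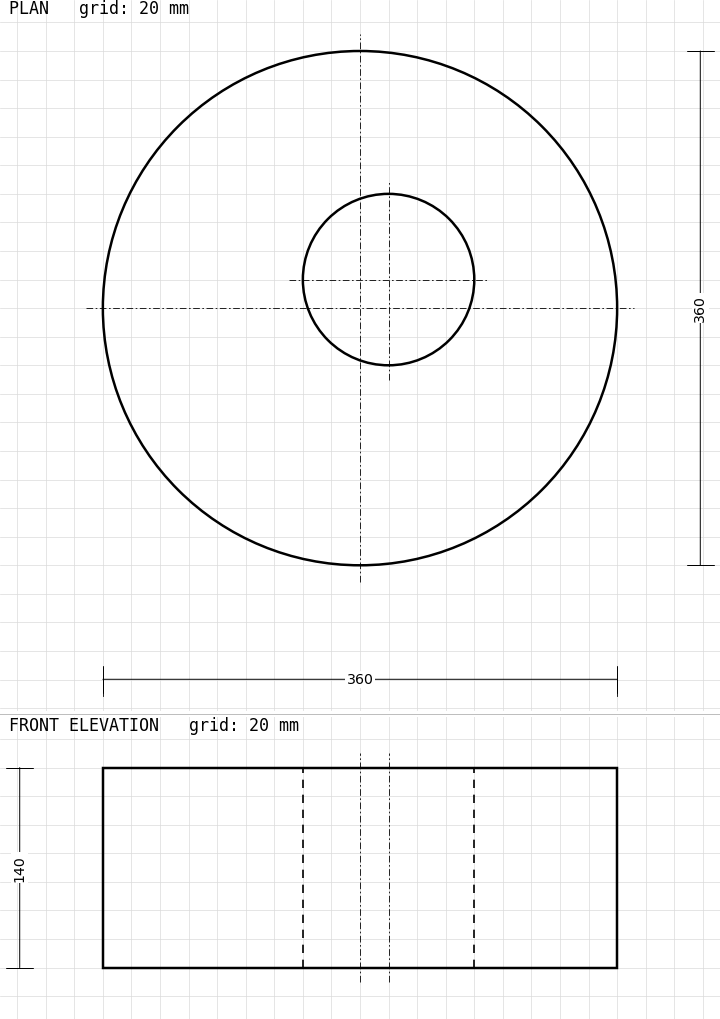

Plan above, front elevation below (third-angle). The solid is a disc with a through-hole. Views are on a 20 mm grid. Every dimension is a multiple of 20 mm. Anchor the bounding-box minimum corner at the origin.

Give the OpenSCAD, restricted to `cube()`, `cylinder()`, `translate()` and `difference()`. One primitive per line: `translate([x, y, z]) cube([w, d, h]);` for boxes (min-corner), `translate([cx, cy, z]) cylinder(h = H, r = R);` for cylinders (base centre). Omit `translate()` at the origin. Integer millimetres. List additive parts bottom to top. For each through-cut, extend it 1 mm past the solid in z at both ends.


difference() {
  translate([180, 180, 0]) cylinder(h = 140, r = 180);
  translate([200, 200, -1]) cylinder(h = 142, r = 60);
}


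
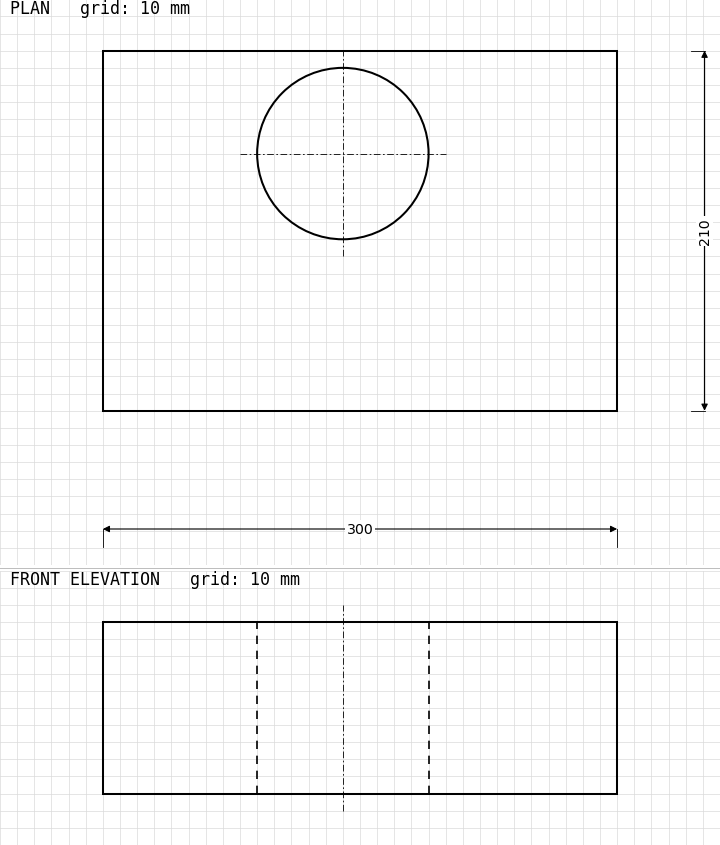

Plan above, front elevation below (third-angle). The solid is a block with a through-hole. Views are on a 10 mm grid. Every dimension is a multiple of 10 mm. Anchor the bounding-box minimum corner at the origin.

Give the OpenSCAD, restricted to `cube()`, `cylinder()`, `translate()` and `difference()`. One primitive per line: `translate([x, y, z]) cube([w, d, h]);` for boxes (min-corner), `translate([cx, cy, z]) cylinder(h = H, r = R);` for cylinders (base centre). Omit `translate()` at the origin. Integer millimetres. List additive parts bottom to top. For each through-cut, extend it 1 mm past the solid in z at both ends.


difference() {
  cube([300, 210, 100]);
  translate([140, 150, -1]) cylinder(h = 102, r = 50);
}


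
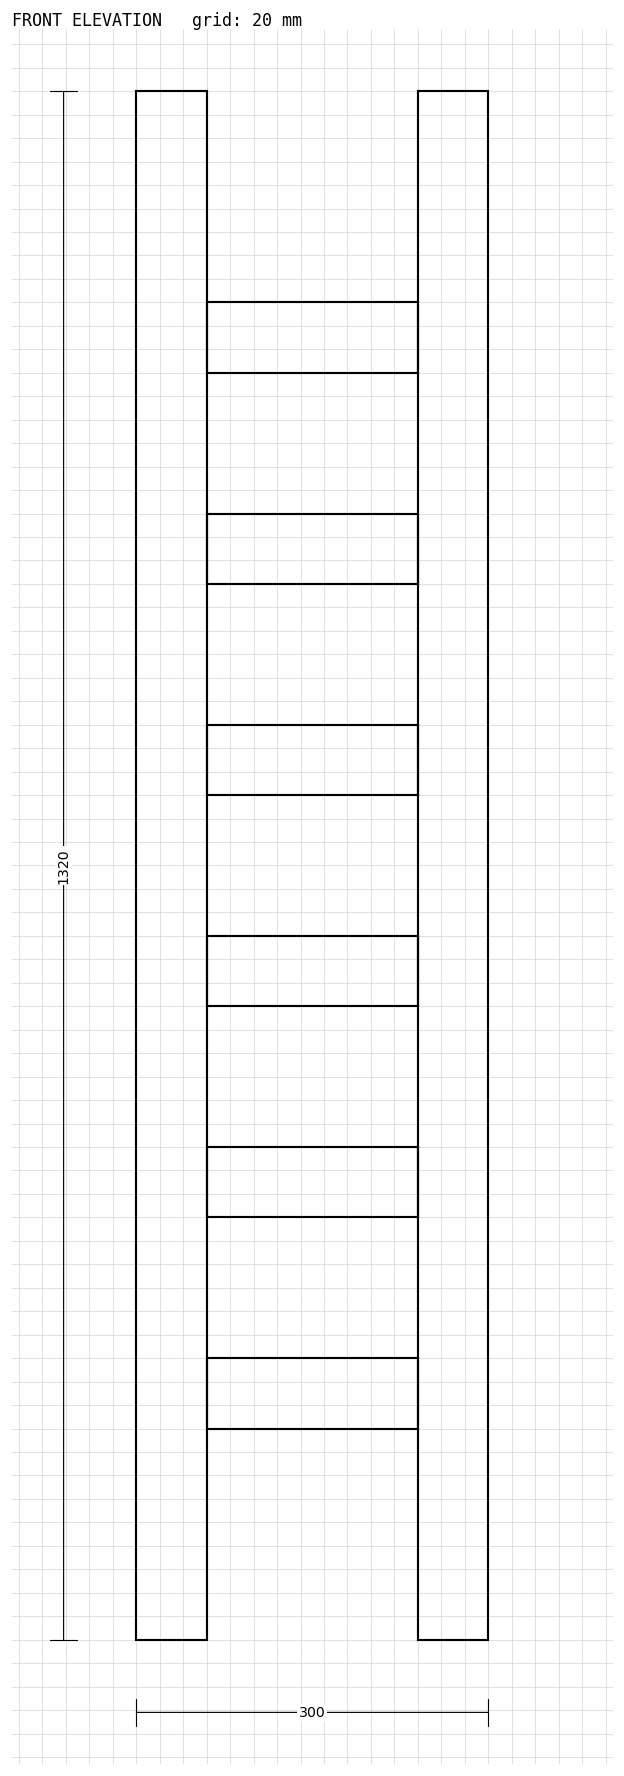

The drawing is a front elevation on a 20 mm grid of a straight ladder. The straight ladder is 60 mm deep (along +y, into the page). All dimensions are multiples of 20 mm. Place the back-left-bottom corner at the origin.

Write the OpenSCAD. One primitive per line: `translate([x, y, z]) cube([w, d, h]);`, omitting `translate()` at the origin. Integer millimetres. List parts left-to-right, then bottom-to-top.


cube([60, 60, 1320]);
translate([60, 0, 180]) cube([180, 60, 60]);
translate([60, 0, 360]) cube([180, 60, 60]);
translate([60, 0, 540]) cube([180, 60, 60]);
translate([60, 0, 720]) cube([180, 60, 60]);
translate([60, 0, 900]) cube([180, 60, 60]);
translate([60, 0, 1080]) cube([180, 60, 60]);
translate([240, 0, 0]) cube([60, 60, 1320]);
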